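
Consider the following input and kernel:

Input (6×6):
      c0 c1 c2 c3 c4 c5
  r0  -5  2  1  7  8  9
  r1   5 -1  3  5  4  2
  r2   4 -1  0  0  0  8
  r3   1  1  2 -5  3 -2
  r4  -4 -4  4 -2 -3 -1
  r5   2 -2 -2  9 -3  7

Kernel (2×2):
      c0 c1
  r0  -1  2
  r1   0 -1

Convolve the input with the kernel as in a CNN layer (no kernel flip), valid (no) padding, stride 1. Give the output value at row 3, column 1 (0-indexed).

-1

The receptive field on the input at this output position is [1 2 / -4 4]. Elementwise product with the kernel and sum: 1·-1 + 2·2 + 4·-1.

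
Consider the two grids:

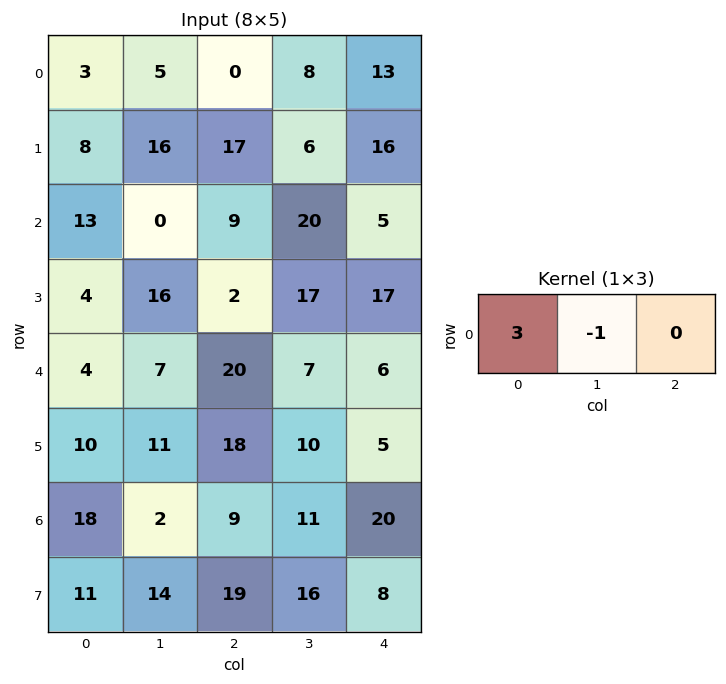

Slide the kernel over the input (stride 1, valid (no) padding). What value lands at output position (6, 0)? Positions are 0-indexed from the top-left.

52

The receptive field on the input at this output position is [18 2 9]. Elementwise product with the kernel and sum: 18·3 + 2·-1.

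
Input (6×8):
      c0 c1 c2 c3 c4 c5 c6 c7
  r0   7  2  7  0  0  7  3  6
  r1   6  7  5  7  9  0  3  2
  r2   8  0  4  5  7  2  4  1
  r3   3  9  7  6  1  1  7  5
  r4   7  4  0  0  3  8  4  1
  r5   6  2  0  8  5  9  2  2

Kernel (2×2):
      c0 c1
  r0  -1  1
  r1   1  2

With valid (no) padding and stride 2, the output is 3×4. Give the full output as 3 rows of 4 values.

15 12 16 10
13 20 -2 14
7 16 28 3

Output[0,0]: The receptive field on the input at this output position is [7 2 / 6 7]. Elementwise product with the kernel and sum: 7·-1 + 2·1 + 6·1 + 7·2.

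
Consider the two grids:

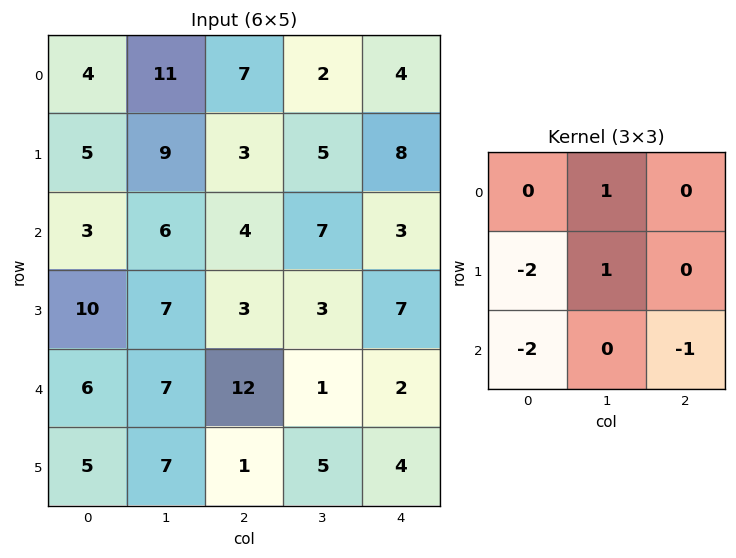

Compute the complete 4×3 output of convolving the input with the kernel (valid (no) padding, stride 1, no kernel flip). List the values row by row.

0 -27 -10
-14 -22 -9
-31 -22 -22
-9 -18 -26

Output[0,0]: The receptive field on the input at this output position is [4 11 7 / 5 9 3 / 3 6 4]. Elementwise product with the kernel and sum: 11·1 + 5·-2 + 9·1 + 3·-2 + 4·-1.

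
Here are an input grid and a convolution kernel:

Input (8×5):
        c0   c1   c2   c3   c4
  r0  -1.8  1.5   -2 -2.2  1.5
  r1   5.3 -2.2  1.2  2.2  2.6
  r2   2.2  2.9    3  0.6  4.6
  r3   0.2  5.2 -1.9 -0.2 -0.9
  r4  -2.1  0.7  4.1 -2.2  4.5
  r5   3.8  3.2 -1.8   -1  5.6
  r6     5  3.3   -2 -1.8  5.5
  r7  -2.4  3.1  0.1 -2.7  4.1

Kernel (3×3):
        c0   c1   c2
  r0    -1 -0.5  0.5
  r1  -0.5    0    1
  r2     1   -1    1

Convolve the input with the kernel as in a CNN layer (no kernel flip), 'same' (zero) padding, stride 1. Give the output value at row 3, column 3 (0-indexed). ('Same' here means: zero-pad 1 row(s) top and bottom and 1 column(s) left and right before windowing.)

9.85

The receptive field on the zero-padded input at this output position is [3 0.6 4.6 / -1.9 -0.2 -0.9 / 4.1 -2.2 4.5]. Elementwise product with the kernel and sum: 3·-1 + 0.6·-0.5 + 4.6·0.5 + -1.9·-0.5 + -0.9·1 + 4.1·1 + -2.2·-1 + 4.5·1.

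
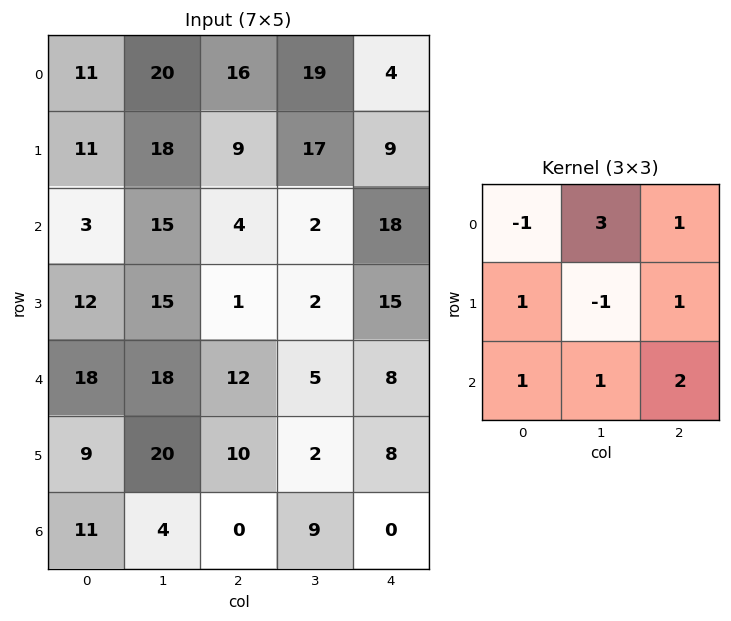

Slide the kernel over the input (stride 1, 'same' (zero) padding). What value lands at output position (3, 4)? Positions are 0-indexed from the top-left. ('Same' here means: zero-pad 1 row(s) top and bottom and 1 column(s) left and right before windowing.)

52

The receptive field on the zero-padded input at this output position is [2 18 0 / 2 15 0 / 5 8 0]. Elementwise product with the kernel and sum: 2·-1 + 18·3 + 0·1 + 2·1 + 15·-1 + 0·1 + 5·1 + 8·1 + 0·2.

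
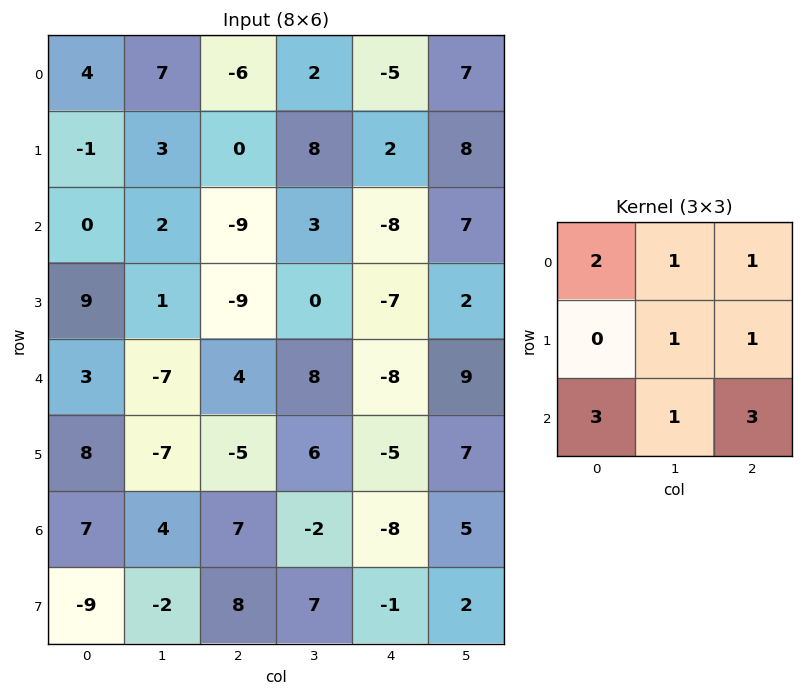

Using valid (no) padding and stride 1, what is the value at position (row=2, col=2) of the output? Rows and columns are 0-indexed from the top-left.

The receptive field on the input at this output position is [-9 3 -8 / -9 0 -7 / 4 8 -8]. Elementwise product with the kernel and sum: -9·2 + 3·1 + -8·1 + 0·1 + -7·1 + 4·3 + 8·1 + -8·3.

-34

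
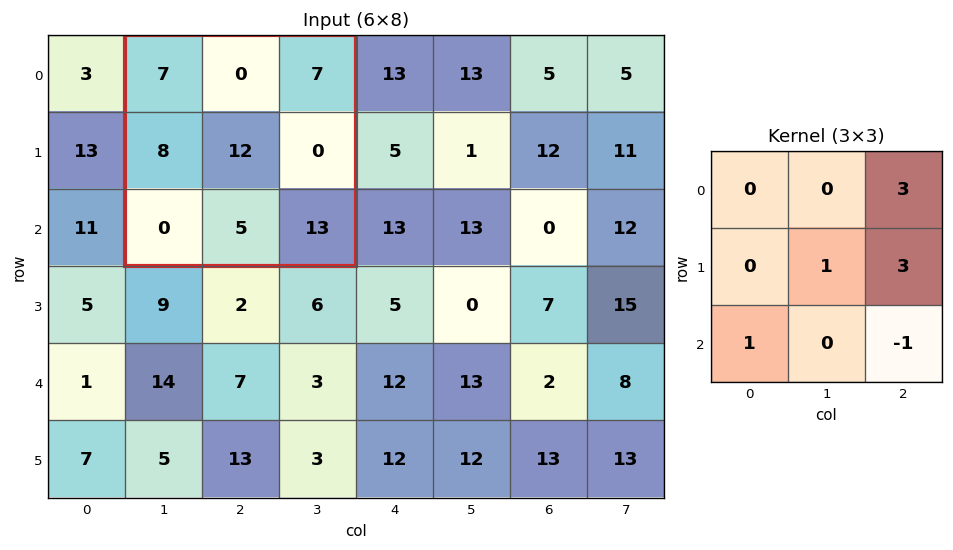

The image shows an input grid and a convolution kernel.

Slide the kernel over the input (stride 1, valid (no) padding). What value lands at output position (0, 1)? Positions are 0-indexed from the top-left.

The receptive field on the input at this output position is [7 0 7 / 8 12 0 / 0 5 13]. Elementwise product with the kernel and sum: 7·3 + 12·1 + 0·3 + 0·1 + 13·-1.

20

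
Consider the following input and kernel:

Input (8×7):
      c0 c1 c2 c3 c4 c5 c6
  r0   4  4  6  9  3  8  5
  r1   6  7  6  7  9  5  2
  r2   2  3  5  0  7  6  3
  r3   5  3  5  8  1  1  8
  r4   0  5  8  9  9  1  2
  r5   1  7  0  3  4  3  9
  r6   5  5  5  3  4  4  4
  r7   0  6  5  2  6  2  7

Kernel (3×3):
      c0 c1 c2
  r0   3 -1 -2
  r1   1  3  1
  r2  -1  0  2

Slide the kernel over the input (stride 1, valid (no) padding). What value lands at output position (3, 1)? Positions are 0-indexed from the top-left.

The receptive field on the input at this output position is [3 5 8 / 5 8 9 / 7 0 3]. Elementwise product with the kernel and sum: 3·3 + 5·-1 + 8·-2 + 5·1 + 8·3 + 9·1 + 7·-1 + 3·2.

25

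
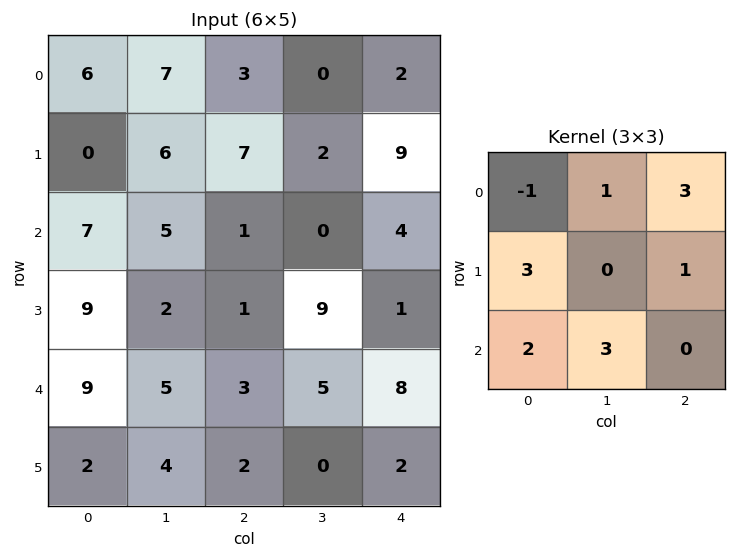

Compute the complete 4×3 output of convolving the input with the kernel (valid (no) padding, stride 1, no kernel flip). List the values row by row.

Output[0,0]: The receptive field on the input at this output position is [6 7 3 / 0 6 7 / 7 5 1]. Elementwise product with the kernel and sum: 6·-1 + 7·1 + 3·3 + 0·3 + 7·1 + 7·2 + 5·3.

46 29 35
73 29 58
62 30 36
42 60 32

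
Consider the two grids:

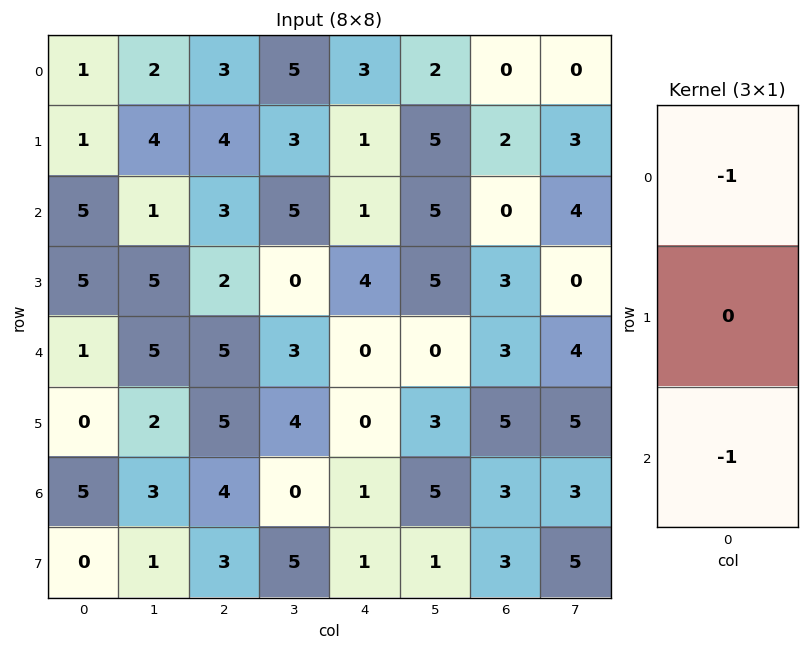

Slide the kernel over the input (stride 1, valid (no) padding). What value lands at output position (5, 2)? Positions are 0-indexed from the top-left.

The receptive field on the input at this output position is [5 / 4 / 3]. Elementwise product with the kernel and sum: 5·-1 + 3·-1.

-8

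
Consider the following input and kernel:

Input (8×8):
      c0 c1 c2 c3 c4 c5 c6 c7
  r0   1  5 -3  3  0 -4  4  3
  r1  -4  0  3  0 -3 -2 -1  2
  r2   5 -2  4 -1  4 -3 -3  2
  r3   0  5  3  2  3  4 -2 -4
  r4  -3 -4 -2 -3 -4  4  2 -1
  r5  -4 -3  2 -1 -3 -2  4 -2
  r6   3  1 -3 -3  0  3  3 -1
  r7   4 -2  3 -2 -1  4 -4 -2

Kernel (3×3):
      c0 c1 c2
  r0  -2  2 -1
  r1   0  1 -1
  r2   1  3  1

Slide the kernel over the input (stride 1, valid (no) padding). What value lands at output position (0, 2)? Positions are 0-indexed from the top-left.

20

The receptive field on the input at this output position is [-3 3 0 / 3 0 -3 / 4 -1 4]. Elementwise product with the kernel and sum: -3·-2 + 3·2 + 0·-1 + 0·1 + -3·-1 + 4·1 + -1·3 + 4·1.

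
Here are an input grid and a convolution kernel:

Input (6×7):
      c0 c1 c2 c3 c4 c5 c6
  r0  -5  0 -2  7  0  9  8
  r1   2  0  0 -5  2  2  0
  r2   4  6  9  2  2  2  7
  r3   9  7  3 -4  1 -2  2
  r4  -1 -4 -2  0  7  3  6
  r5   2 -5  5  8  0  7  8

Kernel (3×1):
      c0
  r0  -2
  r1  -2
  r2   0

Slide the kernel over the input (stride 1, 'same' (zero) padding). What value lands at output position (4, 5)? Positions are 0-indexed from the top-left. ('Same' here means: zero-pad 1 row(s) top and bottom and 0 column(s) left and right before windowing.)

-2

The receptive field on the zero-padded input at this output position is [-2 / 3 / 7]. Elementwise product with the kernel and sum: -2·-2 + 3·-2.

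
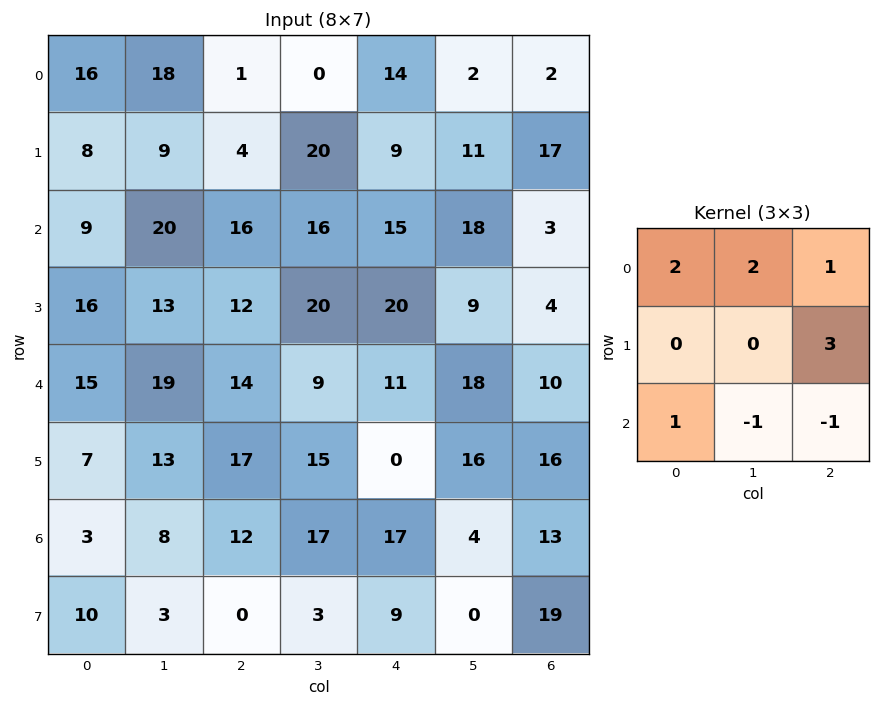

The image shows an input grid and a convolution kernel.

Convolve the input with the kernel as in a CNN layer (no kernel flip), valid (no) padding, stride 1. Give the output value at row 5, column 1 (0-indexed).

The receptive field on the input at this output position is [13 17 15 / 8 12 17 / 3 0 3]. Elementwise product with the kernel and sum: 13·2 + 17·2 + 15·1 + 17·3 + 3·1 + 0·-1 + 3·-1.

126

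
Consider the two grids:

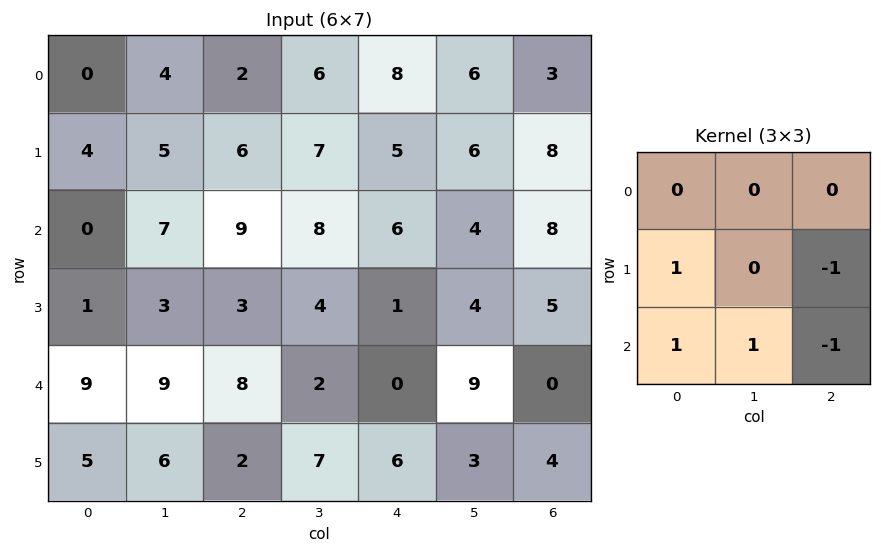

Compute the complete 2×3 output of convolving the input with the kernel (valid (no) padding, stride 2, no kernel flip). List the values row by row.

Output[0,0]: The receptive field on the input at this output position is [0 4 2 / 4 5 6 / 0 7 9]. Elementwise product with the kernel and sum: 4·1 + 6·-1 + 0·1 + 7·1 + 9·-1.
Output[0,1]: The receptive field on the input at this output position is [2 6 8 / 6 7 5 / 9 8 6]. Elementwise product with the kernel and sum: 6·1 + 5·-1 + 9·1 + 8·1 + 6·-1.

-4 12 -1
8 12 5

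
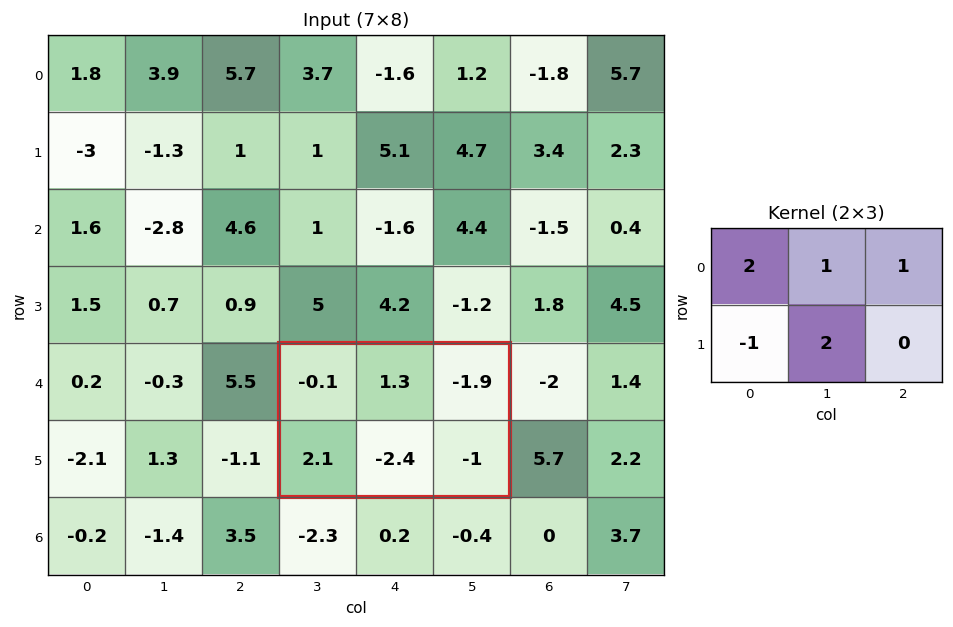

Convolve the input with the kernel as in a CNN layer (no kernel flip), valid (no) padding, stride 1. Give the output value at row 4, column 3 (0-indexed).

-7.7

The receptive field on the input at this output position is [-0.1 1.3 -1.9 / 2.1 -2.4 -1]. Elementwise product with the kernel and sum: -0.1·2 + 1.3·1 + -1.9·1 + 2.1·-1 + -2.4·2.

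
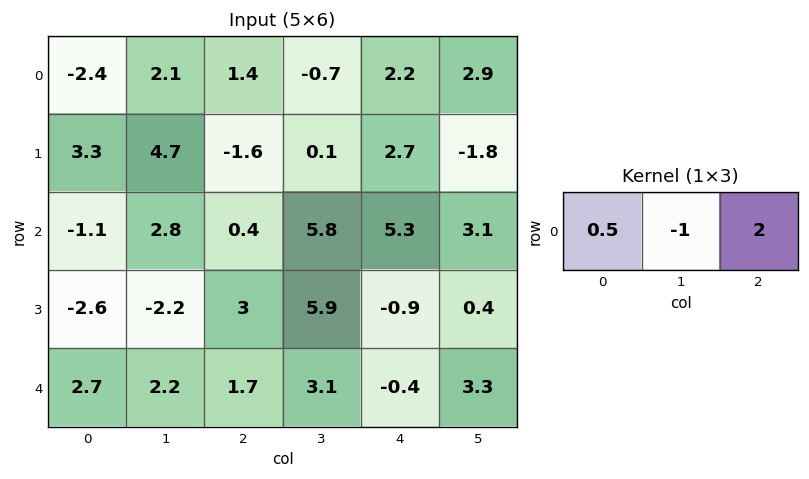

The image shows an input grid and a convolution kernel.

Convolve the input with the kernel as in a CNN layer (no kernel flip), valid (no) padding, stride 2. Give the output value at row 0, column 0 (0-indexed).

-0.5

The receptive field on the input at this output position is [-2.4 2.1 1.4]. Elementwise product with the kernel and sum: -2.4·0.5 + 2.1·-1 + 1.4·2.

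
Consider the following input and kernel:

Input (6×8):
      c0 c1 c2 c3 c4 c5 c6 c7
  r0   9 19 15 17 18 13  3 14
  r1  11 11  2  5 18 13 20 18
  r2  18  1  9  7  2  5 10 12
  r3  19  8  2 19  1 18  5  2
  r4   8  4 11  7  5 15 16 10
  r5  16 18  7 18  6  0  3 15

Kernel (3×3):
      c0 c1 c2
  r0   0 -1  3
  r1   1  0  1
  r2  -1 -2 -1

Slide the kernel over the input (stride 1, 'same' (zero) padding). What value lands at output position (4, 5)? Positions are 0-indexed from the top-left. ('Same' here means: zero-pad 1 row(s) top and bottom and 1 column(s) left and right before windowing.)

9

The receptive field on the zero-padded input at this output position is [1 18 5 / 5 15 16 / 6 0 3]. Elementwise product with the kernel and sum: 18·-1 + 5·3 + 5·1 + 16·1 + 6·-1 + 0·-2 + 3·-1.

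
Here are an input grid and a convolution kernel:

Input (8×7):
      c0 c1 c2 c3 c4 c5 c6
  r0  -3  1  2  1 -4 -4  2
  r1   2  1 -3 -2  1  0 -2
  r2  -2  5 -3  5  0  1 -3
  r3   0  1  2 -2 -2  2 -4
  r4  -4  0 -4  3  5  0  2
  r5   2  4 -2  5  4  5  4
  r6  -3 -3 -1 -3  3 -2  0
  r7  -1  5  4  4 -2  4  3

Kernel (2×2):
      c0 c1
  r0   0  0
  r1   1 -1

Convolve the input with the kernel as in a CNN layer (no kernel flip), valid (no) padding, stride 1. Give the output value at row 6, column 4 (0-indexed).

The receptive field on the input at this output position is [3 -2 / -2 4]. Elementwise product with the kernel and sum: -2·1 + 4·-1.

-6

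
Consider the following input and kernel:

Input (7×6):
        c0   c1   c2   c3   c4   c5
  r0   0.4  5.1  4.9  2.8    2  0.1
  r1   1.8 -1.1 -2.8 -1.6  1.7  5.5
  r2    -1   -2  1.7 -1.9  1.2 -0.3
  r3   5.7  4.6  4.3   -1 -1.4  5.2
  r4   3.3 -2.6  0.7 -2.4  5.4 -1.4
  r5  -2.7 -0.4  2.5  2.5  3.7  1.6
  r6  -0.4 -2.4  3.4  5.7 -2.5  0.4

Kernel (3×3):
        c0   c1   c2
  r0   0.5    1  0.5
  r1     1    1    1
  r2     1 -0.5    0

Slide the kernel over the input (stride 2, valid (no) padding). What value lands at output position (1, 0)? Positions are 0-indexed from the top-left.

17.55

The receptive field on the input at this output position is [-1 -2 1.7 / 5.7 4.6 4.3 / 3.3 -2.6 0.7]. Elementwise product with the kernel and sum: -1·0.5 + -2·1 + 1.7·0.5 + 5.7·1 + 4.6·1 + 4.3·1 + 3.3·1 + -2.6·-0.5.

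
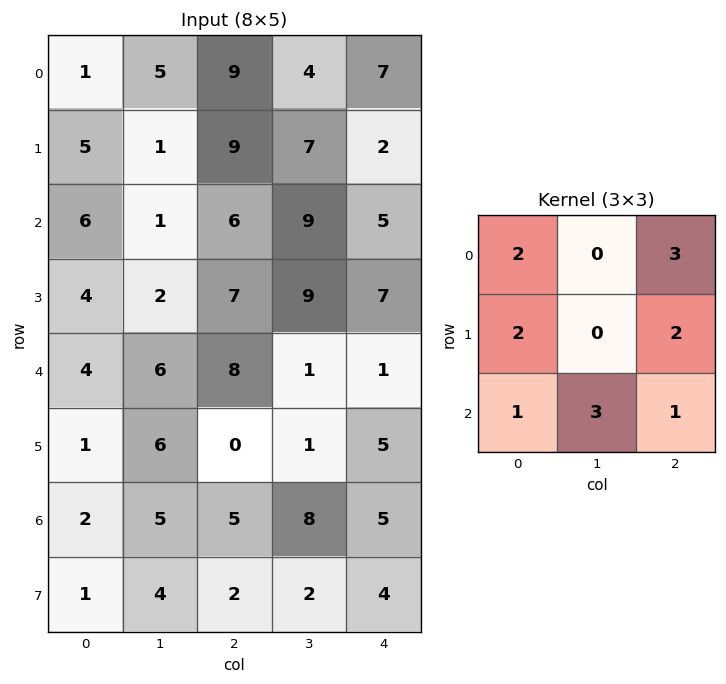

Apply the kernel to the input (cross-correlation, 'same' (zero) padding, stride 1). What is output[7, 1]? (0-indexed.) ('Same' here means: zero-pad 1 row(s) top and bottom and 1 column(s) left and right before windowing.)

The receptive field on the zero-padded input at this output position is [2 5 5 / 1 4 2 / 0 0 0]. Elementwise product with the kernel and sum: 2·2 + 5·3 + 1·2 + 2·2 + 0·1 + 0·3 + 0·1.

25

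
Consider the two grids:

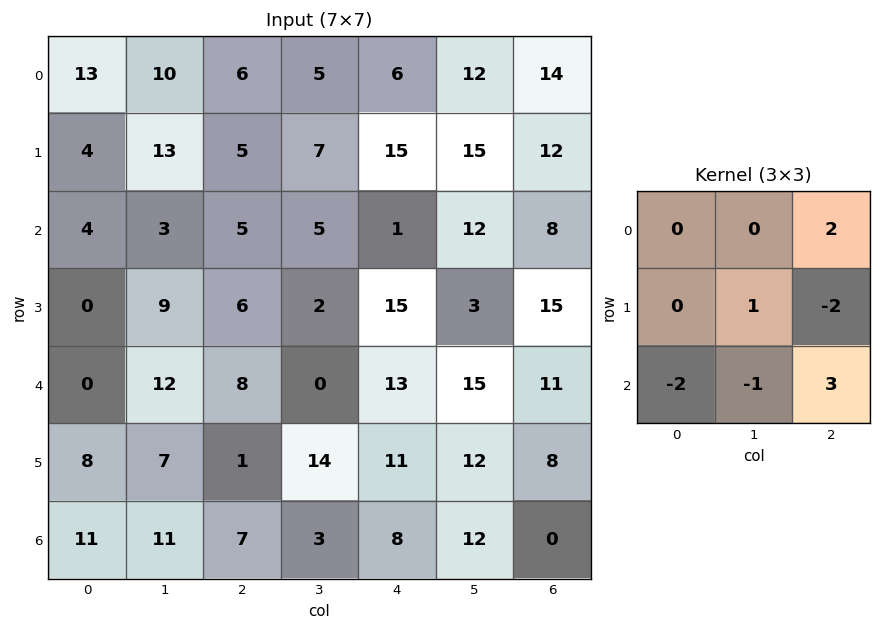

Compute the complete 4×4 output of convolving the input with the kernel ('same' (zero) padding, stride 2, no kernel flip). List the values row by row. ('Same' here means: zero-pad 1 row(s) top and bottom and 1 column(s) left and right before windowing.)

28 -14 -2 -28
51 -9 -3 -13
7 39 -14 -21
3 29 8 0

Output[0,0]: The receptive field on the zero-padded input at this output position is [0 0 0 / 0 13 10 / 0 4 13]. Elementwise product with the kernel and sum: 0·2 + 13·1 + 10·-2 + 0·-2 + 4·-1 + 13·3.
Output[0,1]: The receptive field on the zero-padded input at this output position is [0 0 0 / 10 6 5 / 13 5 7]. Elementwise product with the kernel and sum: 0·2 + 6·1 + 5·-2 + 13·-2 + 5·-1 + 7·3.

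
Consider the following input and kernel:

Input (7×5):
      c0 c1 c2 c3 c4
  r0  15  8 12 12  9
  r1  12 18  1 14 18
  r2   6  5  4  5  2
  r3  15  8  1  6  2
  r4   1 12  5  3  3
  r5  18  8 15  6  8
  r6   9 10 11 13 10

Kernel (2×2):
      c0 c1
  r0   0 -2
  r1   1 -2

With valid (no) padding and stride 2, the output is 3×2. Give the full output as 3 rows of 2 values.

Output[0,0]: The receptive field on the input at this output position is [15 8 / 12 18]. Elementwise product with the kernel and sum: 8·-2 + 12·1 + 18·-2.
Output[0,1]: The receptive field on the input at this output position is [12 12 / 1 14]. Elementwise product with the kernel and sum: 12·-2 + 1·1 + 14·-2.

-40 -51
-11 -21
-22 -3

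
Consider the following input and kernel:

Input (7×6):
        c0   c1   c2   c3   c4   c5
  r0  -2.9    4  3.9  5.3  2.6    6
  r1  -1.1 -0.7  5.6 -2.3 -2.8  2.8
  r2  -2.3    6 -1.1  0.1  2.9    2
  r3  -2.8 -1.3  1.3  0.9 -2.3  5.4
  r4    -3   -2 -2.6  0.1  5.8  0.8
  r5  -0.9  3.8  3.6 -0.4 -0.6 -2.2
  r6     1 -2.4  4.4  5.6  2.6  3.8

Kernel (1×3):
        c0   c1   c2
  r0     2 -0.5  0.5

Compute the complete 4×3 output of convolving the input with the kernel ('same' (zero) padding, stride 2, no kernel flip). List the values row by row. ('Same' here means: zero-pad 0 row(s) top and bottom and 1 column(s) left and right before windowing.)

Output[0,0]: The receptive field on the zero-padded input at this output position is [0 -2.9 4]. Elementwise product with the kernel and sum: 0·2 + -2.9·-0.5 + 4·0.5.
Output[0,1]: The receptive field on the zero-padded input at this output position is [4 3.9 5.3]. Elementwise product with the kernel and sum: 4·2 + 3.9·-0.5 + 5.3·0.5.

3.45 8.7 12.3
4.15 12.6 -0.25
0.5 -2.65 -2.3
-1.7 -4.2 11.8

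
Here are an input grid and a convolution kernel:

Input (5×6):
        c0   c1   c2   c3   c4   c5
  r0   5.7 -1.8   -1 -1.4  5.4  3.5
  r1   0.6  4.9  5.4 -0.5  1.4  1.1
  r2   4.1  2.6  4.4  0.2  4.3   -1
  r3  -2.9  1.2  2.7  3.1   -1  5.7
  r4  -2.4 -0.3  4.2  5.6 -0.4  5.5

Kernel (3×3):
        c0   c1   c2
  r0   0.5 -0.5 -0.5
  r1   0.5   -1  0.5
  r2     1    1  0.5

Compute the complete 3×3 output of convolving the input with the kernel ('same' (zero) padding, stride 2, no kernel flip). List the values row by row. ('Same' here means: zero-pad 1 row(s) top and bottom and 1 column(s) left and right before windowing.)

-3.55 9.45 -2.9
-7.85 2.45 -1.25
3.1 -3.85 5.15

Output[0,0]: The receptive field on the zero-padded input at this output position is [0 0 0 / 0 5.7 -1.8 / 0 0.6 4.9]. Elementwise product with the kernel and sum: 0·0.5 + 0·-0.5 + 0·-0.5 + 0·0.5 + 5.7·-1 + -1.8·0.5 + 0·1 + 0.6·1 + 4.9·0.5.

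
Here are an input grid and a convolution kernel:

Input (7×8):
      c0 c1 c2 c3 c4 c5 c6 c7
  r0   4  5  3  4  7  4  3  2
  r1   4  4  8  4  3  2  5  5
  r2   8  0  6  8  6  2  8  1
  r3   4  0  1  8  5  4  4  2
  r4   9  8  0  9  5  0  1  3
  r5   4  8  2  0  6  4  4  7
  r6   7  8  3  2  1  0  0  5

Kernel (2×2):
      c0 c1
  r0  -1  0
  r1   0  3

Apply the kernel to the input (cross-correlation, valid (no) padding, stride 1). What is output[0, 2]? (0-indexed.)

9

The receptive field on the input at this output position is [3 4 / 8 4]. Elementwise product with the kernel and sum: 3·-1 + 4·3.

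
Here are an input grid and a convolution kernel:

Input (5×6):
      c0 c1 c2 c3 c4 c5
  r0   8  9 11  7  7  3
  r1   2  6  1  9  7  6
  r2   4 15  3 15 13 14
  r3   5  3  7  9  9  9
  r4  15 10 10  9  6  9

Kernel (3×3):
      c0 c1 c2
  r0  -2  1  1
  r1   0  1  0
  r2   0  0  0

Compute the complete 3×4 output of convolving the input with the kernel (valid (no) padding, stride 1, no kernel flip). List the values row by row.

10 1 1 3
18 1 29 8
13 -5 31 6

Output[0,0]: The receptive field on the input at this output position is [8 9 11 / 2 6 1 / 4 15 3]. Elementwise product with the kernel and sum: 8·-2 + 9·1 + 11·1 + 6·1.
Output[0,1]: The receptive field on the input at this output position is [9 11 7 / 6 1 9 / 15 3 15]. Elementwise product with the kernel and sum: 9·-2 + 11·1 + 7·1 + 1·1.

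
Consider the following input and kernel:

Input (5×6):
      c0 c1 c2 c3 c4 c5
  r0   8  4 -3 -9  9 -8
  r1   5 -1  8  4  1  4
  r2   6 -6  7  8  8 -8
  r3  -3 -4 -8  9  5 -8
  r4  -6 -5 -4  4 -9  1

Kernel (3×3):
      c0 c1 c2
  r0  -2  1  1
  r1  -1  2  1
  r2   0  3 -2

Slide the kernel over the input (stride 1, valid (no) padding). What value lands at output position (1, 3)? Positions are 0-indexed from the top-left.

28

The receptive field on the input at this output position is [4 1 4 / 8 8 -8 / 9 5 -8]. Elementwise product with the kernel and sum: 4·-2 + 1·1 + 4·1 + 8·-1 + 8·2 + -8·1 + 5·3 + -8·-2.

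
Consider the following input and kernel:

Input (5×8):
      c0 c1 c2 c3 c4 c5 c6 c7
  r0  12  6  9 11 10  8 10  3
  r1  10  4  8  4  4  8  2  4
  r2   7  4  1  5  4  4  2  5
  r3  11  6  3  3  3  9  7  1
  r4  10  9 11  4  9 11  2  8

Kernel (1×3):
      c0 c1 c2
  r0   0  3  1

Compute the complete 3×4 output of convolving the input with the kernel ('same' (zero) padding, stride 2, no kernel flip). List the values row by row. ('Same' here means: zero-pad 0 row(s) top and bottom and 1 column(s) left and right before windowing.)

Output[0,0]: The receptive field on the zero-padded input at this output position is [0 12 6]. Elementwise product with the kernel and sum: 12·3 + 6·1.
Output[0,1]: The receptive field on the zero-padded input at this output position is [6 9 11]. Elementwise product with the kernel and sum: 9·3 + 11·1.

42 38 38 33
25 8 16 11
39 37 38 14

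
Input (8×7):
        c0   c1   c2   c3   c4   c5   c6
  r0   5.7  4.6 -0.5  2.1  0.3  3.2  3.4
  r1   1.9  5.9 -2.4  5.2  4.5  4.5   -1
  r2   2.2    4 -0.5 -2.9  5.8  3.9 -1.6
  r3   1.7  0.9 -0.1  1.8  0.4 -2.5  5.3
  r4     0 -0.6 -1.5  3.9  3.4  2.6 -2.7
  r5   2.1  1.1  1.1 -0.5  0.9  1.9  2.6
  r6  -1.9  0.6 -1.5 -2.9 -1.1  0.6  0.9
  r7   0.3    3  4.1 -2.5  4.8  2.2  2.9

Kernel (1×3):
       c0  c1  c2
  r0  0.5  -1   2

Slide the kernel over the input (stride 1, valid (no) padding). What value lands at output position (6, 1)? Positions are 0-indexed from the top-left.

-4

The receptive field on the input at this output position is [0.6 -1.5 -2.9]. Elementwise product with the kernel and sum: 0.6·0.5 + -1.5·-1 + -2.9·2.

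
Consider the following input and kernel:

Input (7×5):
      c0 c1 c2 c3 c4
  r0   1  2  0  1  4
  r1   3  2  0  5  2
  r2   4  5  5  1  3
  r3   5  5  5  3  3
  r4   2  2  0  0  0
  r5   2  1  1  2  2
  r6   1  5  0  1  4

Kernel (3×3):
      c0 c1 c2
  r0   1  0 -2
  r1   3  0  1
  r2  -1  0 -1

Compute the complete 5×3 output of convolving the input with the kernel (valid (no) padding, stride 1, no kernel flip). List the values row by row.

1 5 -14
10 0 6
12 19 17
-2 2 -4
8 1 1

Output[0,0]: The receptive field on the input at this output position is [1 2 0 / 3 2 0 / 4 5 5]. Elementwise product with the kernel and sum: 1·1 + 0·-2 + 3·3 + 0·1 + 4·-1 + 5·-1.
Output[0,1]: The receptive field on the input at this output position is [2 0 1 / 2 0 5 / 5 5 1]. Elementwise product with the kernel and sum: 2·1 + 1·-2 + 2·3 + 5·1 + 5·-1 + 1·-1.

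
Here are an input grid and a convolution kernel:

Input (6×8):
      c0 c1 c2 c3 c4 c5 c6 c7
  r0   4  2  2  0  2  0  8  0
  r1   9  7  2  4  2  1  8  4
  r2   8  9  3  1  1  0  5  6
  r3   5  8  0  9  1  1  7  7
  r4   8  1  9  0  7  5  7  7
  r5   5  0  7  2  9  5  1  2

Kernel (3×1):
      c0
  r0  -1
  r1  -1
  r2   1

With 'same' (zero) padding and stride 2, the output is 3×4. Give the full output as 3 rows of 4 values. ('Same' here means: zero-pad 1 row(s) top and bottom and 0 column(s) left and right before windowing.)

Output[0,0]: The receptive field on the zero-padded input at this output position is [0 / 4 / 9]. Elementwise product with the kernel and sum: 0·-1 + 4·-1 + 9·1.

5 0 0 0
-12 -5 -2 -6
-8 -2 1 -13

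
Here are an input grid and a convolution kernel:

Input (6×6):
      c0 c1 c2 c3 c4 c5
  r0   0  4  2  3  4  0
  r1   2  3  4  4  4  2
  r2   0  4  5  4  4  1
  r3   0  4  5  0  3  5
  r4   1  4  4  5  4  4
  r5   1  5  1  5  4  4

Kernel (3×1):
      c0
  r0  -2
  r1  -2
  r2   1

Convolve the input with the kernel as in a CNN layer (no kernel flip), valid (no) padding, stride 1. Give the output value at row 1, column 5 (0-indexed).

-1

The receptive field on the input at this output position is [2 / 1 / 5]. Elementwise product with the kernel and sum: 2·-2 + 1·-2 + 5·1.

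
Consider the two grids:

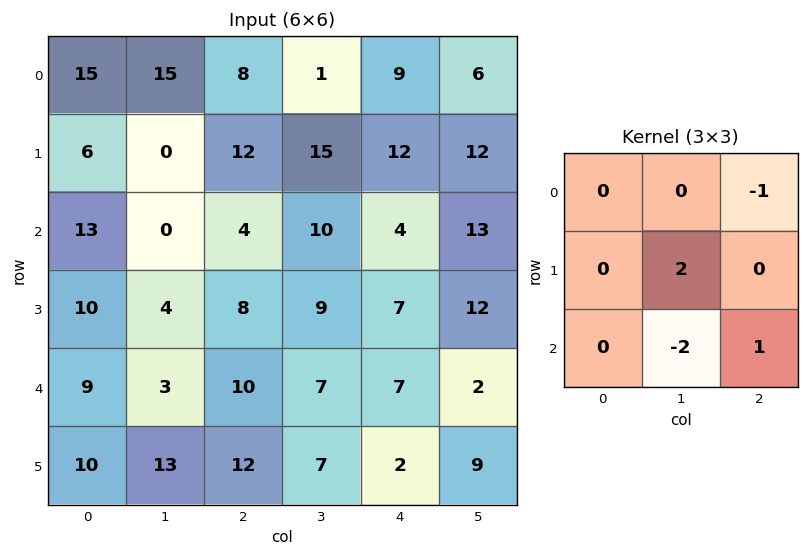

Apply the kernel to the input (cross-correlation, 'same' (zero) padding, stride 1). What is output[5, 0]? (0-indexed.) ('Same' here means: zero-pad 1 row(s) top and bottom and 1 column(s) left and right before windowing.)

The receptive field on the zero-padded input at this output position is [0 9 3 / 0 10 13 / 0 0 0]. Elementwise product with the kernel and sum: 3·-1 + 10·2 + 0·-2 + 0·1.

17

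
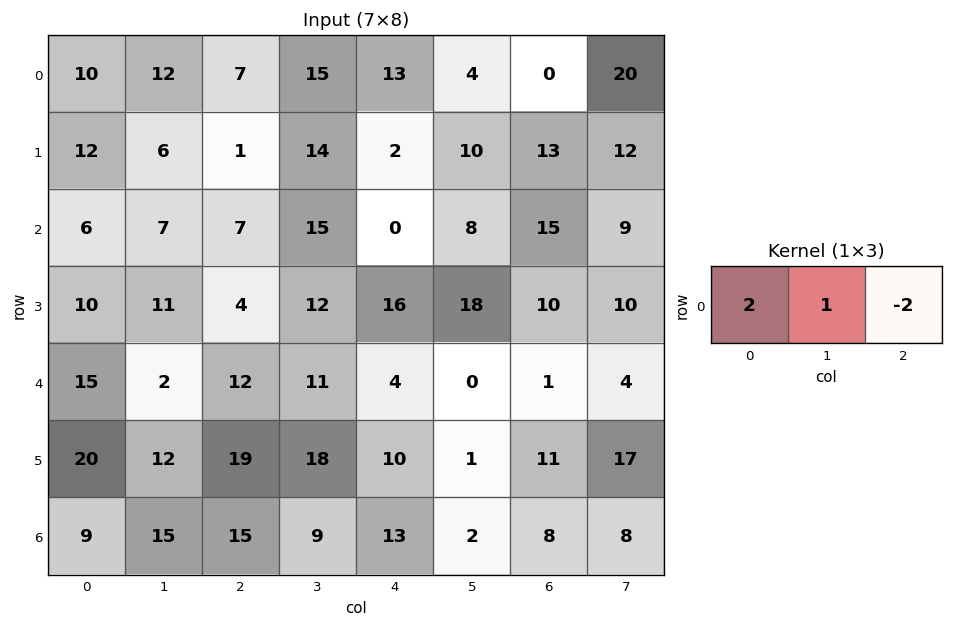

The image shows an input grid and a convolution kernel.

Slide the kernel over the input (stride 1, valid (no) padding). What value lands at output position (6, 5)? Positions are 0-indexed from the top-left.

The receptive field on the input at this output position is [2 8 8]. Elementwise product with the kernel and sum: 2·2 + 8·1 + 8·-2.

-4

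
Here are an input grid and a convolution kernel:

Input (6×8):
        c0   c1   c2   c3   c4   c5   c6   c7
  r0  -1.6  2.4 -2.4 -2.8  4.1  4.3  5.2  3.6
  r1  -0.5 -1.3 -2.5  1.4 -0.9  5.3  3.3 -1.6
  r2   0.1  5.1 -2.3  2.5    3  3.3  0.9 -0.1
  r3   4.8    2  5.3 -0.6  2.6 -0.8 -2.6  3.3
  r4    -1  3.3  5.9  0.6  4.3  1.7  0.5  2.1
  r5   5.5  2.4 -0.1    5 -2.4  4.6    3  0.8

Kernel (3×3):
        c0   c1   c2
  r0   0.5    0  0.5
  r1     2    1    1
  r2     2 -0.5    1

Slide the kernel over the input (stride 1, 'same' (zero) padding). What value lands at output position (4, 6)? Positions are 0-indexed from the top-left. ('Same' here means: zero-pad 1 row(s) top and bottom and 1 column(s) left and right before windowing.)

15.75

The receptive field on the zero-padded input at this output position is [-0.8 -2.6 3.3 / 1.7 0.5 2.1 / 4.6 3 0.8]. Elementwise product with the kernel and sum: -0.8·0.5 + 3.3·0.5 + 1.7·2 + 0.5·1 + 2.1·1 + 4.6·2 + 3·-0.5 + 0.8·1.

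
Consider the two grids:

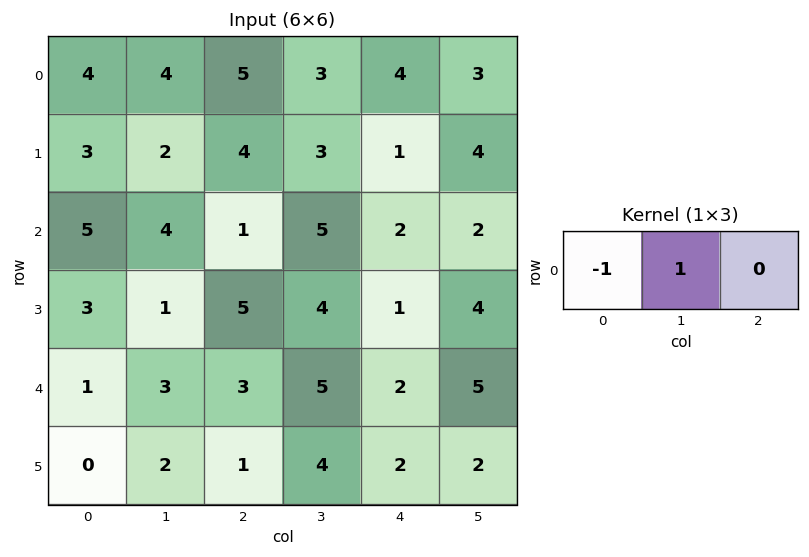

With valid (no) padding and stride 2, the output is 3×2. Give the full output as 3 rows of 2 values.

Output[0,0]: The receptive field on the input at this output position is [4 4 5]. Elementwise product with the kernel and sum: 4·-1 + 4·1.
Output[0,1]: The receptive field on the input at this output position is [5 3 4]. Elementwise product with the kernel and sum: 5·-1 + 3·1.

0 -2
-1 4
2 2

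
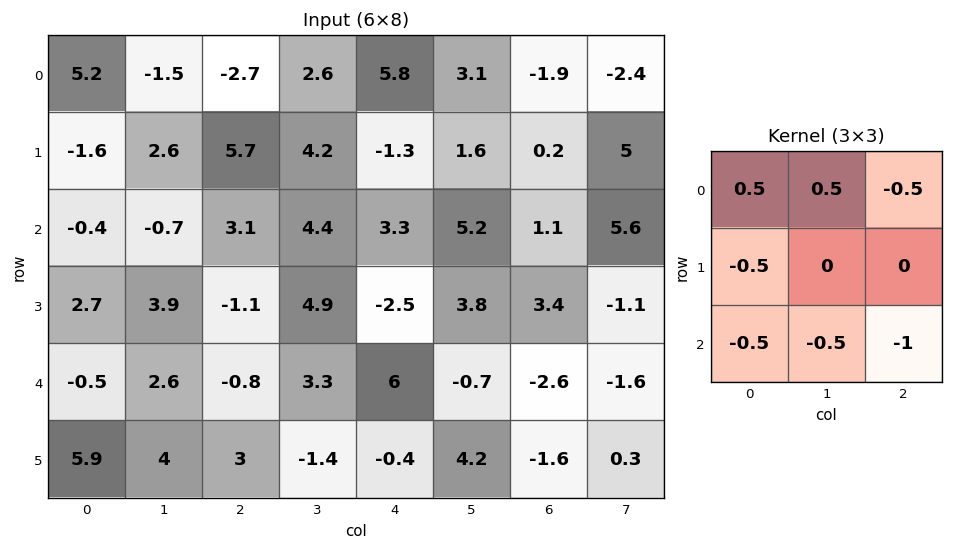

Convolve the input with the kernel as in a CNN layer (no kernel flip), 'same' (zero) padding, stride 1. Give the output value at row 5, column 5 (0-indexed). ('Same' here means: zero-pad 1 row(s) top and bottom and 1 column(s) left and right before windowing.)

4.15

The receptive field on the zero-padded input at this output position is [6 -0.7 -2.6 / -0.4 4.2 -1.6 / 0 0 0]. Elementwise product with the kernel and sum: 6·0.5 + -0.7·0.5 + -2.6·-0.5 + -0.4·-0.5 + 0·-0.5 + 0·-0.5 + 0·-1.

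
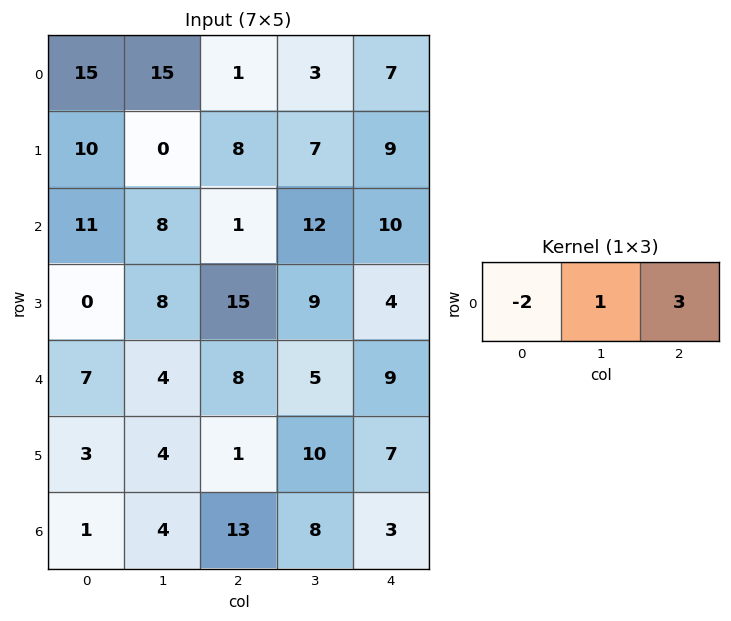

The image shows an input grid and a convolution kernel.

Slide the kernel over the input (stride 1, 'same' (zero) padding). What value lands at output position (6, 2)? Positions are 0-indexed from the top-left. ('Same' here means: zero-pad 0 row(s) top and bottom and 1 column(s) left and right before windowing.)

The receptive field on the zero-padded input at this output position is [4 13 8]. Elementwise product with the kernel and sum: 4·-2 + 13·1 + 8·3.

29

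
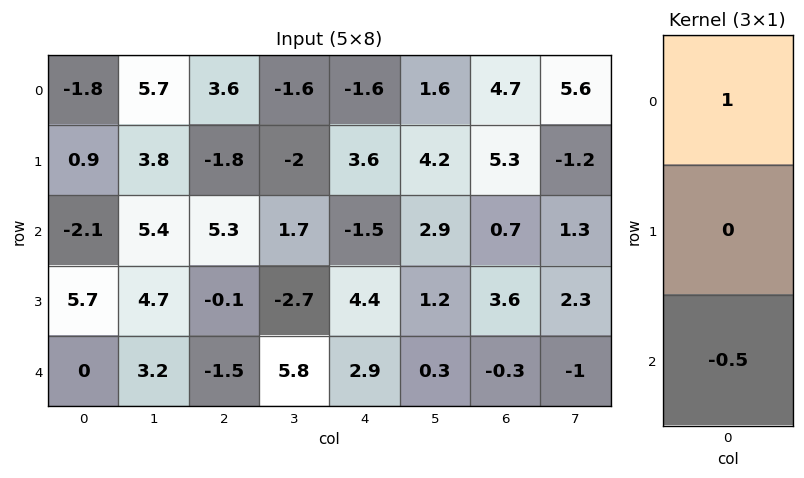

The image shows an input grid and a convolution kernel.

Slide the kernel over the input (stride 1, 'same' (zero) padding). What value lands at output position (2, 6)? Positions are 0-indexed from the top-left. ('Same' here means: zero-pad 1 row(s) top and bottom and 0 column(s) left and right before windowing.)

The receptive field on the zero-padded input at this output position is [5.3 / 0.7 / 3.6]. Elementwise product with the kernel and sum: 5.3·1 + 3.6·-0.5.

3.5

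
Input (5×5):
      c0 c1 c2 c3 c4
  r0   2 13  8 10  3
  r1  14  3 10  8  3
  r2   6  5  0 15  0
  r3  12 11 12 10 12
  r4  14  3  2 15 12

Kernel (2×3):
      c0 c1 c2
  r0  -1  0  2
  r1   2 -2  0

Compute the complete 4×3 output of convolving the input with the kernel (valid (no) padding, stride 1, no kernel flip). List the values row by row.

36 -7 2
8 23 -34
-4 23 4
34 11 -14

Output[0,0]: The receptive field on the input at this output position is [2 13 8 / 14 3 10]. Elementwise product with the kernel and sum: 2·-1 + 8·2 + 14·2 + 3·-2.
Output[0,1]: The receptive field on the input at this output position is [13 8 10 / 3 10 8]. Elementwise product with the kernel and sum: 13·-1 + 10·2 + 3·2 + 10·-2.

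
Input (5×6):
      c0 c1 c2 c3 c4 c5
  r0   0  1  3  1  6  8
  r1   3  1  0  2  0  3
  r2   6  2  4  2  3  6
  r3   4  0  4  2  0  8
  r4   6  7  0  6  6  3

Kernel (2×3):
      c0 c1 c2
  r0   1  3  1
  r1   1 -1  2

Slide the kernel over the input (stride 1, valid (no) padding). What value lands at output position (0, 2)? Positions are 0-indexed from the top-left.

10

The receptive field on the input at this output position is [3 1 6 / 0 2 0]. Elementwise product with the kernel and sum: 3·1 + 1·3 + 6·1 + 0·1 + 2·-1 + 0·2.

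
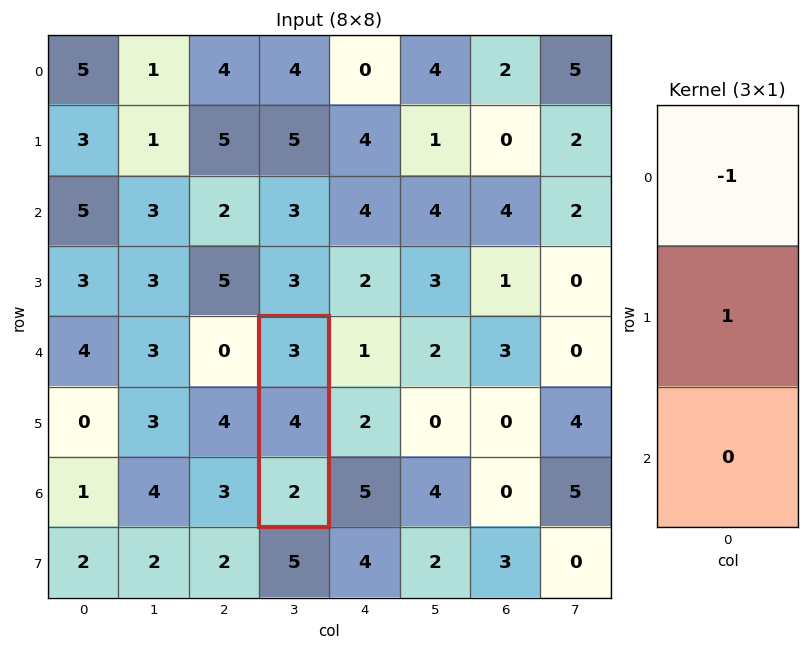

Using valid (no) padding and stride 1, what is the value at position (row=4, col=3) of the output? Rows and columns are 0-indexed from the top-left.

The receptive field on the input at this output position is [3 / 4 / 2]. Elementwise product with the kernel and sum: 3·-1 + 4·1.

1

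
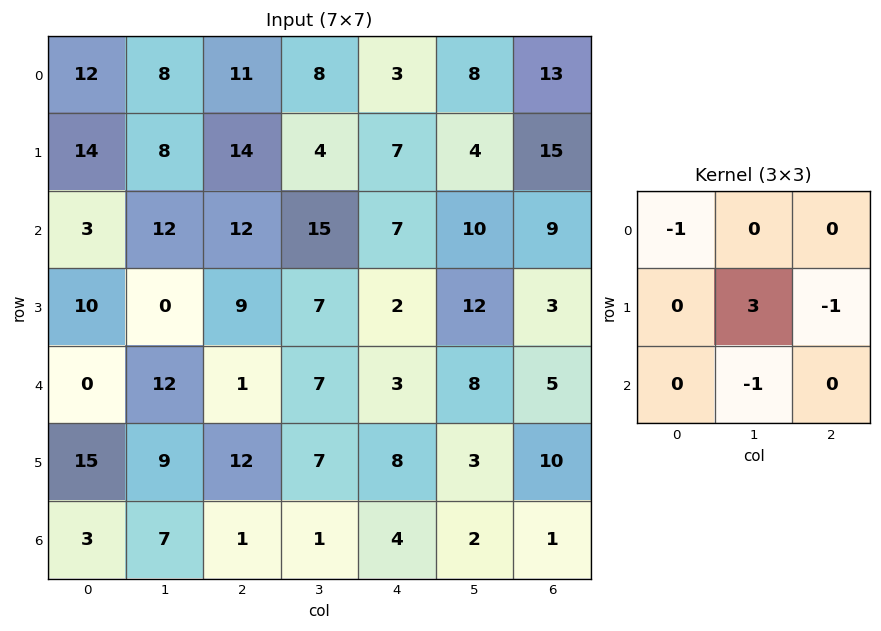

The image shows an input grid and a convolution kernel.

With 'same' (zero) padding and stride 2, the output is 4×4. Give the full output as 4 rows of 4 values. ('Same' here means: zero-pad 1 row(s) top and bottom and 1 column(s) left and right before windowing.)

14 11 -6 24
-13 4 5 20
-27 -16 -14 -7
2 -7 3 0

Output[0,0]: The receptive field on the zero-padded input at this output position is [0 0 0 / 0 12 8 / 0 14 8]. Elementwise product with the kernel and sum: 0·-1 + 12·3 + 8·-1 + 14·-1.
Output[0,1]: The receptive field on the zero-padded input at this output position is [0 0 0 / 8 11 8 / 8 14 4]. Elementwise product with the kernel and sum: 0·-1 + 11·3 + 8·-1 + 14·-1.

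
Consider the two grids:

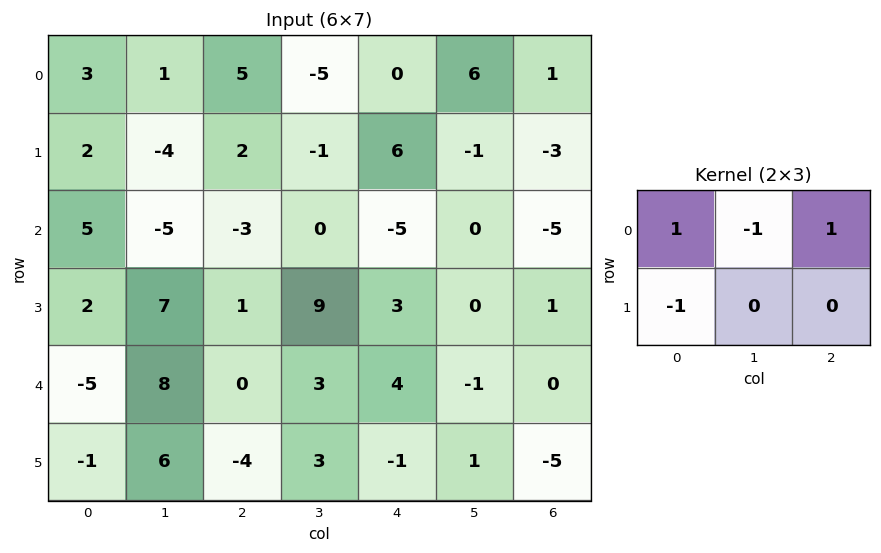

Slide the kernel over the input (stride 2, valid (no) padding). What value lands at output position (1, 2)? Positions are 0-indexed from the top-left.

-13

The receptive field on the input at this output position is [-5 0 -5 / 3 0 1]. Elementwise product with the kernel and sum: -5·1 + 0·-1 + -5·1 + 3·-1.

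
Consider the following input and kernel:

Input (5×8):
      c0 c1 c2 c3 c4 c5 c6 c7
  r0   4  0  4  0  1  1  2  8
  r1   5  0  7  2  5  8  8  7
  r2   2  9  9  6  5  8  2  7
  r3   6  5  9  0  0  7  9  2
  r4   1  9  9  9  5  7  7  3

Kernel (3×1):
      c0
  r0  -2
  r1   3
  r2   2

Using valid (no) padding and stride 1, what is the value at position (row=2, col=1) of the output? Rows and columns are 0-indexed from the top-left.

15

The receptive field on the input at this output position is [9 / 5 / 9]. Elementwise product with the kernel and sum: 9·-2 + 5·3 + 9·2.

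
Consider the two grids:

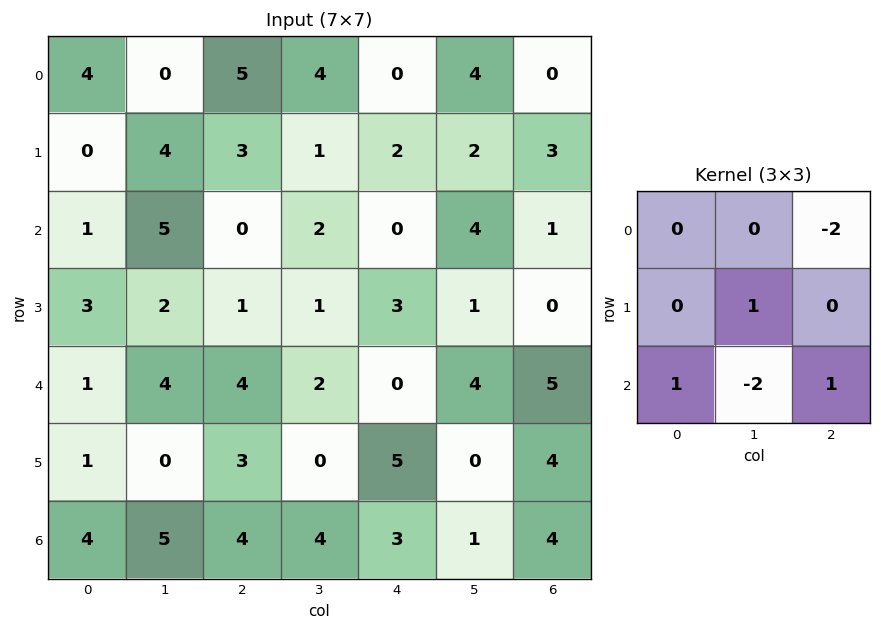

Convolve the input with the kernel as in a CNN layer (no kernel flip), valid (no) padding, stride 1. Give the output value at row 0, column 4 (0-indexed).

The receptive field on the input at this output position is [0 4 0 / 2 2 3 / 0 4 1]. Elementwise product with the kernel and sum: 0·-2 + 2·1 + 0·1 + 4·-2 + 1·1.

-5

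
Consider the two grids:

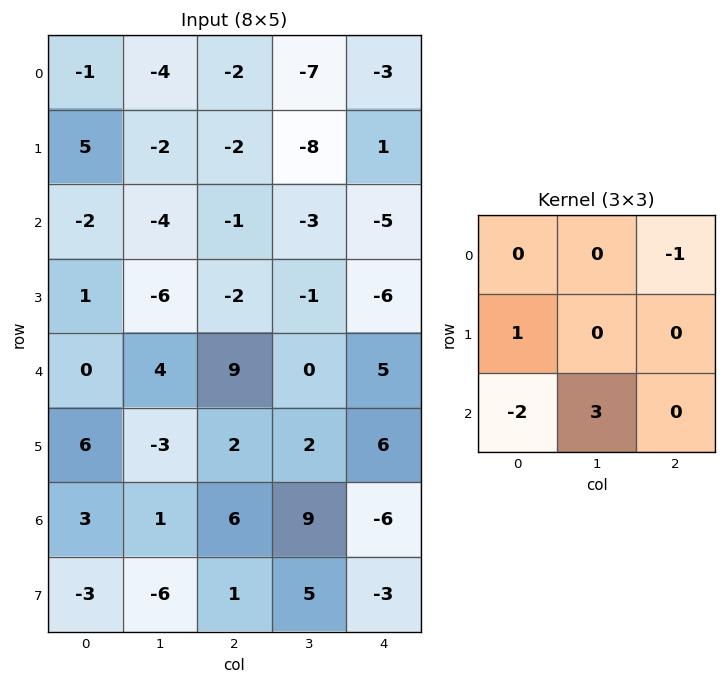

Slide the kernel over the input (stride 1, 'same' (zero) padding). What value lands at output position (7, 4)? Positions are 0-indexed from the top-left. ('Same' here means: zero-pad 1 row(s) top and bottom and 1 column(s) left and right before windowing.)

5

The receptive field on the zero-padded input at this output position is [9 -6 0 / 5 -3 0 / 0 0 0]. Elementwise product with the kernel and sum: 0·-1 + 5·1 + 0·-2 + 0·3.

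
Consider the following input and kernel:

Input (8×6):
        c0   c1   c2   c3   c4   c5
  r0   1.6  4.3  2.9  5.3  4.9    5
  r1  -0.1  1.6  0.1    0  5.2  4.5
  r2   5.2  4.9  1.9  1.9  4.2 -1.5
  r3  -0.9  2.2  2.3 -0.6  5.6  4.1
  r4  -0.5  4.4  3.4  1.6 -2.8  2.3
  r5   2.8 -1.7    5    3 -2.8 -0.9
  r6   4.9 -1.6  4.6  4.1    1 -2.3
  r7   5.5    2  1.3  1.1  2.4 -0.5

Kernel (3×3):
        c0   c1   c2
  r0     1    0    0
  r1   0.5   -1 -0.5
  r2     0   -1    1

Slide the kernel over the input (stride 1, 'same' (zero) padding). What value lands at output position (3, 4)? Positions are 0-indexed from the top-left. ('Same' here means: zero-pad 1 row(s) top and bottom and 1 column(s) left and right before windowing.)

-0.95

The receptive field on the zero-padded input at this output position is [1.9 4.2 -1.5 / -0.6 5.6 4.1 / 1.6 -2.8 2.3]. Elementwise product with the kernel and sum: 1.9·1 + -0.6·0.5 + 5.6·-1 + 4.1·-0.5 + -2.8·-1 + 2.3·1.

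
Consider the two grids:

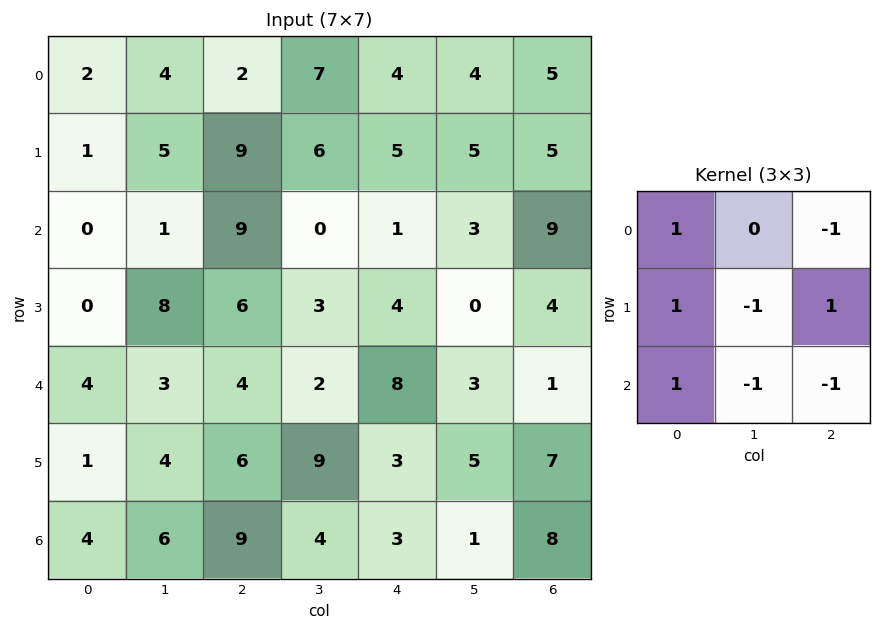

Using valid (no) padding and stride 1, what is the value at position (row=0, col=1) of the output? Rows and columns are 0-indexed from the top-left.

-9

The receptive field on the input at this output position is [4 2 7 / 5 9 6 / 1 9 0]. Elementwise product with the kernel and sum: 4·1 + 7·-1 + 5·1 + 9·-1 + 6·1 + 1·1 + 9·-1 + 0·-1.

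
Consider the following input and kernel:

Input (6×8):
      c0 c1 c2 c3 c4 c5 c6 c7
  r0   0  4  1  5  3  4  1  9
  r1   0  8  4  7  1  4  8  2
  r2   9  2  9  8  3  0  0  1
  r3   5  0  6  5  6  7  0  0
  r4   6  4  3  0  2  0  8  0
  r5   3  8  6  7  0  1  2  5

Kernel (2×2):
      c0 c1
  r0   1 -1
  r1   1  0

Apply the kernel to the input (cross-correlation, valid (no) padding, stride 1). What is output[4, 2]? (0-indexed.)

9

The receptive field on the input at this output position is [3 0 / 6 7]. Elementwise product with the kernel and sum: 3·1 + 0·-1 + 6·1.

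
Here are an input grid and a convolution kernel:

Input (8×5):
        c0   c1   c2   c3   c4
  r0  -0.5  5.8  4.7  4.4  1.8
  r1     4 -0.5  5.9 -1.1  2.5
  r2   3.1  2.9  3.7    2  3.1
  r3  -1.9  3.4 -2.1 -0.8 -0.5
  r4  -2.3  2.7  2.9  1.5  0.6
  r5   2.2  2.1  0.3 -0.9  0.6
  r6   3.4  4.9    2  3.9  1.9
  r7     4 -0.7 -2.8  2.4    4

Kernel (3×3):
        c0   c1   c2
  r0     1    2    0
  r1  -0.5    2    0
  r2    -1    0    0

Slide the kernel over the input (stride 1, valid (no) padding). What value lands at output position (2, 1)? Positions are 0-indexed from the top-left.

1.7

The receptive field on the input at this output position is [2.9 3.7 2 / 3.4 -2.1 -0.8 / 2.7 2.9 1.5]. Elementwise product with the kernel and sum: 2.9·1 + 3.7·2 + 3.4·-0.5 + -2.1·2 + 2.7·-1.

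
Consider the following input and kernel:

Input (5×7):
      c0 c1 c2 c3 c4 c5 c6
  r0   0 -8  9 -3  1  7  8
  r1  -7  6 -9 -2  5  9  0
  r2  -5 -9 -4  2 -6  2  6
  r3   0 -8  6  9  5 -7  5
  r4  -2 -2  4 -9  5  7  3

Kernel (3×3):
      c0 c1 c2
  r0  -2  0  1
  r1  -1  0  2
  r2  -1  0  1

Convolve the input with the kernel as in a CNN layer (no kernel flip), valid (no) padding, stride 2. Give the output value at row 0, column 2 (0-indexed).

The receptive field on the input at this output position is [1 7 8 / 5 9 0 / -6 2 6]. Elementwise product with the kernel and sum: 1·-2 + 8·1 + 5·-1 + 0·2 + -6·-1 + 6·1.

13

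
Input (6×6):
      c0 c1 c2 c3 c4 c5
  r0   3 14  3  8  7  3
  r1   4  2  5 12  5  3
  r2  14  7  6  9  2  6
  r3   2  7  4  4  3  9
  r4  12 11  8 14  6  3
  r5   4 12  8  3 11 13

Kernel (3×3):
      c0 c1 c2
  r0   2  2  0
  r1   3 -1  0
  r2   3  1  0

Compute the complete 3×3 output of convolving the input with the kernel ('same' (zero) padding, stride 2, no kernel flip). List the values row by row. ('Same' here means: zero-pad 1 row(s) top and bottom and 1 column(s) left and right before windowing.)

1 50 58
-4 54 74
-4 91 70

Output[0,0]: The receptive field on the zero-padded input at this output position is [0 0 0 / 0 3 14 / 0 4 2]. Elementwise product with the kernel and sum: 0·2 + 0·2 + 0·3 + 3·-1 + 0·3 + 4·1.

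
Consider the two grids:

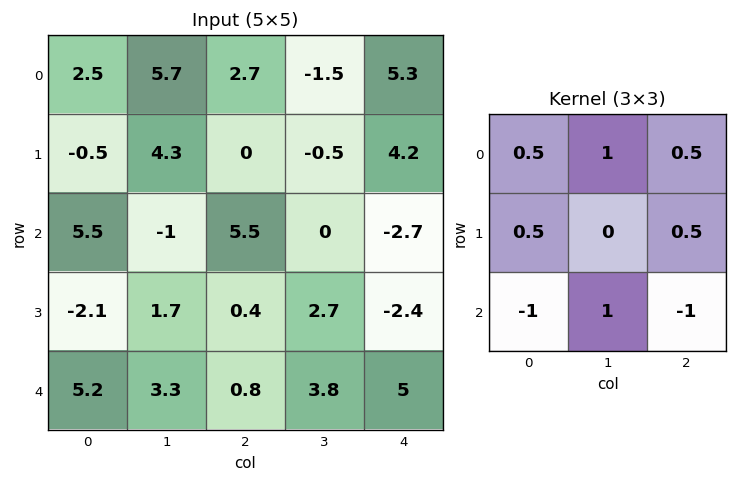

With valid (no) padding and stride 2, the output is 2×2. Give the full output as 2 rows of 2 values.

Output[0,0]: The receptive field on the input at this output position is [2.5 5.7 2.7 / -0.5 4.3 0 / 5.5 -1 5.5]. Elementwise product with the kernel and sum: 2.5·0.5 + 5.7·1 + 2.7·0.5 + -0.5·0.5 + 0·0.5 + 5.5·-1 + -1·1 + 5.5·-1.

-3.95 1.8
0.95 -1.6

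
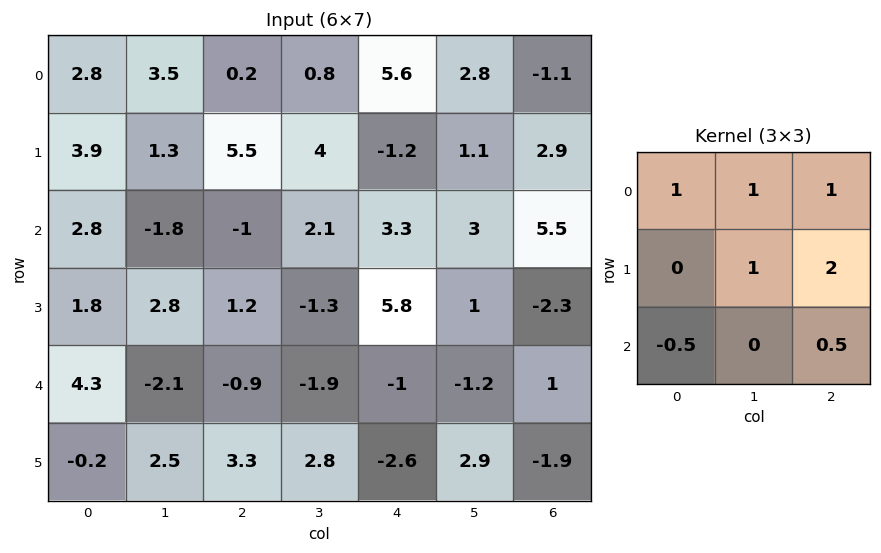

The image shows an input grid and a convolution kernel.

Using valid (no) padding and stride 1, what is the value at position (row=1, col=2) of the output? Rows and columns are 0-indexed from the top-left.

19.3

The receptive field on the input at this output position is [5.5 4 -1.2 / -1 2.1 3.3 / 1.2 -1.3 5.8]. Elementwise product with the kernel and sum: 5.5·1 + 4·1 + -1.2·1 + 2.1·1 + 3.3·2 + 1.2·-0.5 + 5.8·0.5.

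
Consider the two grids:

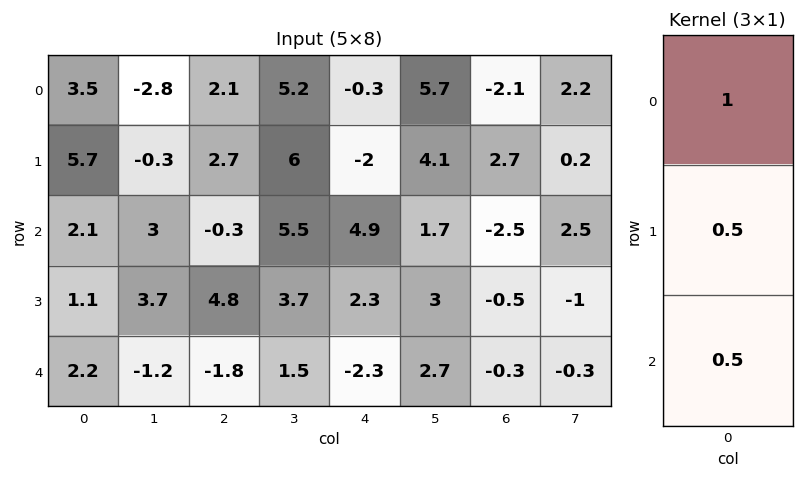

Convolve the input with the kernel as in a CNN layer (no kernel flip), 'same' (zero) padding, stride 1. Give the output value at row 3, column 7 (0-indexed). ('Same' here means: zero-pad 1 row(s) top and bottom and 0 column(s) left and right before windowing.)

The receptive field on the zero-padded input at this output position is [2.5 / -1 / -0.3]. Elementwise product with the kernel and sum: 2.5·1 + -1·0.5 + -0.3·0.5.

1.85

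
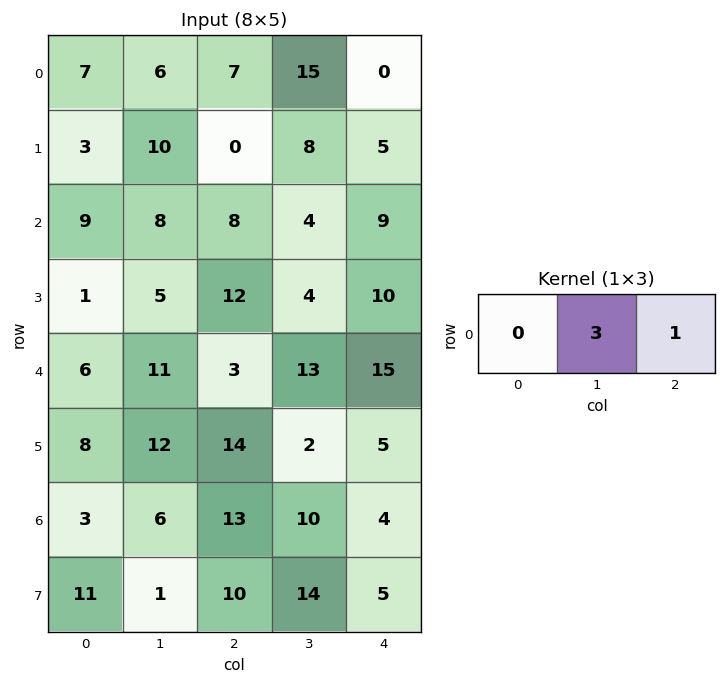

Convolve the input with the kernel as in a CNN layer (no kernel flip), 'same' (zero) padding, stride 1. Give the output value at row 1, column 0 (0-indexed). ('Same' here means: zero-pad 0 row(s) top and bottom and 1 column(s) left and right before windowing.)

The receptive field on the zero-padded input at this output position is [0 3 10]. Elementwise product with the kernel and sum: 3·3 + 10·1.

19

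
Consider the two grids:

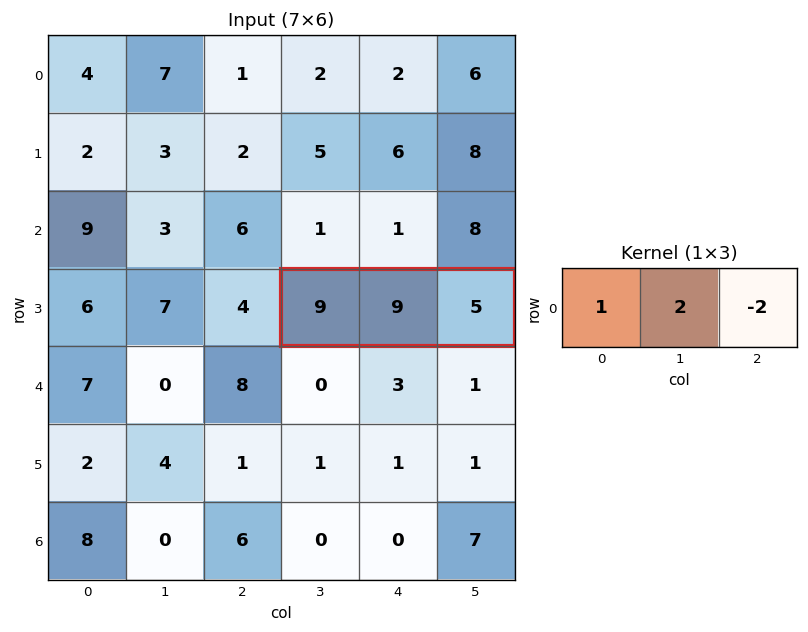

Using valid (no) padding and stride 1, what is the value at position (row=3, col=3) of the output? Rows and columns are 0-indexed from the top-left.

The receptive field on the input at this output position is [9 9 5]. Elementwise product with the kernel and sum: 9·1 + 9·2 + 5·-2.

17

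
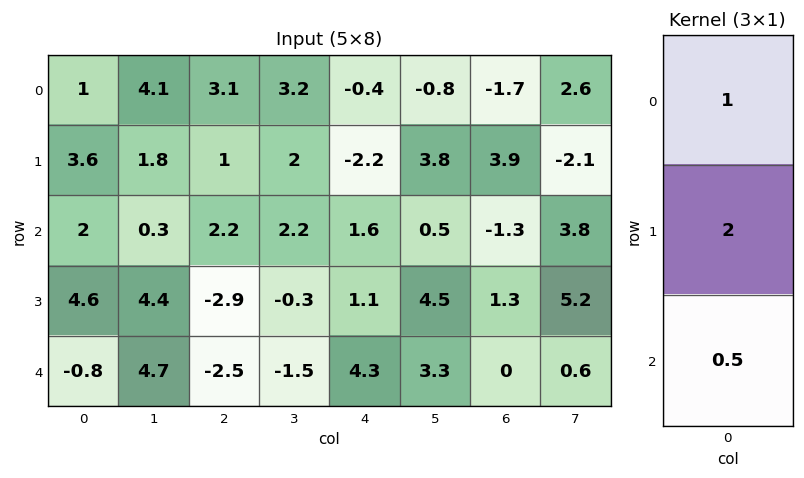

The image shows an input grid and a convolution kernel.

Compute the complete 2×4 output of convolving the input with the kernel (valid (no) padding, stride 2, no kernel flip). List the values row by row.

Output[0,0]: The receptive field on the input at this output position is [1 / 3.6 / 2]. Elementwise product with the kernel and sum: 1·1 + 3.6·2 + 2·0.5.

9.2 6.2 -4 5.45
10.8 -4.85 5.95 1.3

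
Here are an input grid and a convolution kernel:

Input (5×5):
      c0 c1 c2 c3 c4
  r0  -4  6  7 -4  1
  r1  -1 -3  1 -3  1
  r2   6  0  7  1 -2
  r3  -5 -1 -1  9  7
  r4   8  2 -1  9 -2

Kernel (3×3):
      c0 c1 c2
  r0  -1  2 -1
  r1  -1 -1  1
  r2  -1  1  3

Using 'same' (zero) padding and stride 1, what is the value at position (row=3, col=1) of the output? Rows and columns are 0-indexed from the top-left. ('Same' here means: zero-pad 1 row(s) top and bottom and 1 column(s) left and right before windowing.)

The receptive field on the zero-padded input at this output position is [6 0 7 / -5 -1 -1 / 8 2 -1]. Elementwise product with the kernel and sum: 6·-1 + 0·2 + 7·-1 + -5·-1 + -1·-1 + -1·1 + 8·-1 + 2·1 + -1·3.

-17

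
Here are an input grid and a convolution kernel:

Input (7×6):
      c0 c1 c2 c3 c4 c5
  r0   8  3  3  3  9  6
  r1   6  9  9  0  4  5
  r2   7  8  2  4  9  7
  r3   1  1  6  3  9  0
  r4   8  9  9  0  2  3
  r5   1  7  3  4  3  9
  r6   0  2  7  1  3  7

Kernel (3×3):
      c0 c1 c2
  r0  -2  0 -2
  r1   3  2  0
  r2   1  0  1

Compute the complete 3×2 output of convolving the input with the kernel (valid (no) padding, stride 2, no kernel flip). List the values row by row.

23 14
4 13
-10 5

Output[0,0]: The receptive field on the input at this output position is [8 3 3 / 6 9 9 / 7 8 2]. Elementwise product with the kernel and sum: 8·-2 + 3·-2 + 6·3 + 9·2 + 7·1 + 2·1.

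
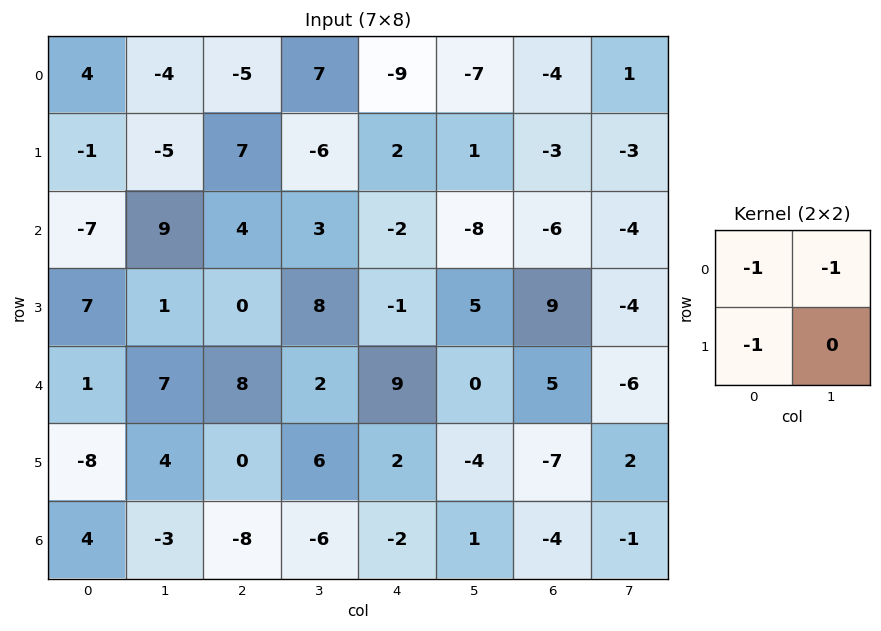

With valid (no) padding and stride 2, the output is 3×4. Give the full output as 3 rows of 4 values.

Output[0,0]: The receptive field on the input at this output position is [4 -4 / -1 -5]. Elementwise product with the kernel and sum: 4·-1 + -4·-1 + -1·-1.
Output[0,1]: The receptive field on the input at this output position is [-5 7 / 7 -6]. Elementwise product with the kernel and sum: -5·-1 + 7·-1 + 7·-1.

1 -9 14 6
-9 -7 11 1
0 -10 -11 8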